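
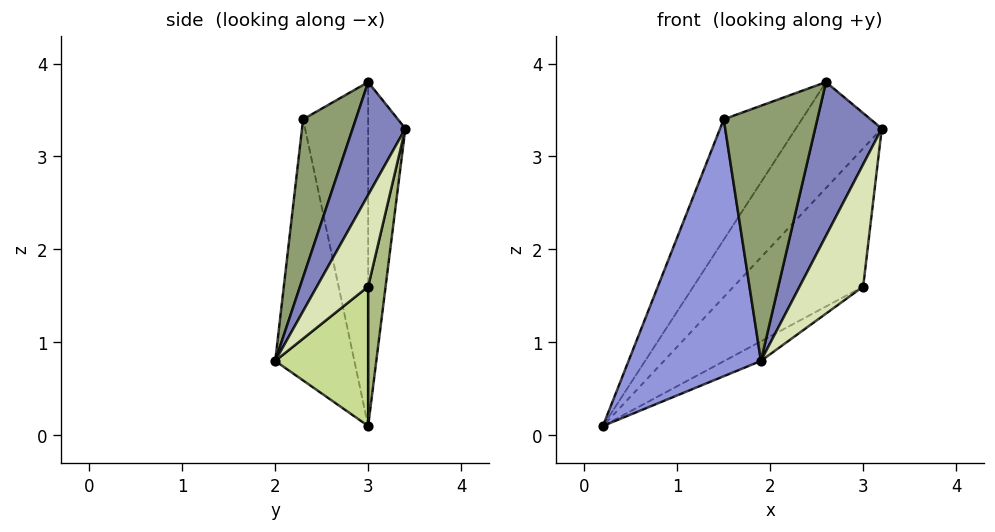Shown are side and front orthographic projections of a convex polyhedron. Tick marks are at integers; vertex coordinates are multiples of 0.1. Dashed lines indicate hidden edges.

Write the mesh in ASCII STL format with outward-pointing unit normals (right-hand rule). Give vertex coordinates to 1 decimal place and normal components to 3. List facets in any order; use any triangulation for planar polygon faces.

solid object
 facet normal -0.385 0.889 0.249
  outer loop
   vertex 2.6 3.0 3.8
   vertex 3.2 3.4 3.3
   vertex 0.2 3.0 0.1
  endloop
 endfacet
 facet normal 0.616 -0.779 0.116
  outer loop
   vertex 2.6 3.0 3.8
   vertex 1.9 2.0 0.8
   vertex 3.2 3.4 3.3
  endloop
 endfacet
 facet normal -0.513 -0.858 0.020
  outer loop
   vertex 1.5 2.3 3.4
   vertex 0.2 3.0 0.1
   vertex 1.9 2.0 0.8
  endloop
 endfacet
 facet normal -0.591 0.710 0.383
  outer loop
   vertex 1.5 2.3 3.4
   vertex 2.6 3.0 3.8
   vertex 0.2 3.0 0.1
  endloop
 endfacet
 facet normal 0.483 -0.858 0.173
  outer loop
   vertex 1.5 2.3 3.4
   vertex 1.9 2.0 0.8
   vertex 2.6 3.0 3.8
  endloop
 endfacet
 facet normal 0.129 0.962 -0.242
  outer loop
   vertex 3.0 3.0 1.6
   vertex 0.2 3.0 0.1
   vertex 3.2 3.4 3.3
  endloop
 endfacet
 facet normal 0.464 0.183 -0.867
  outer loop
   vertex 3.0 3.0 1.6
   vertex 1.9 2.0 0.8
   vertex 0.2 3.0 0.1
  endloop
 endfacet
 facet normal 0.624 -0.774 0.109
  outer loop
   vertex 3.0 3.0 1.6
   vertex 3.2 3.4 3.3
   vertex 1.9 2.0 0.8
  endloop
 endfacet
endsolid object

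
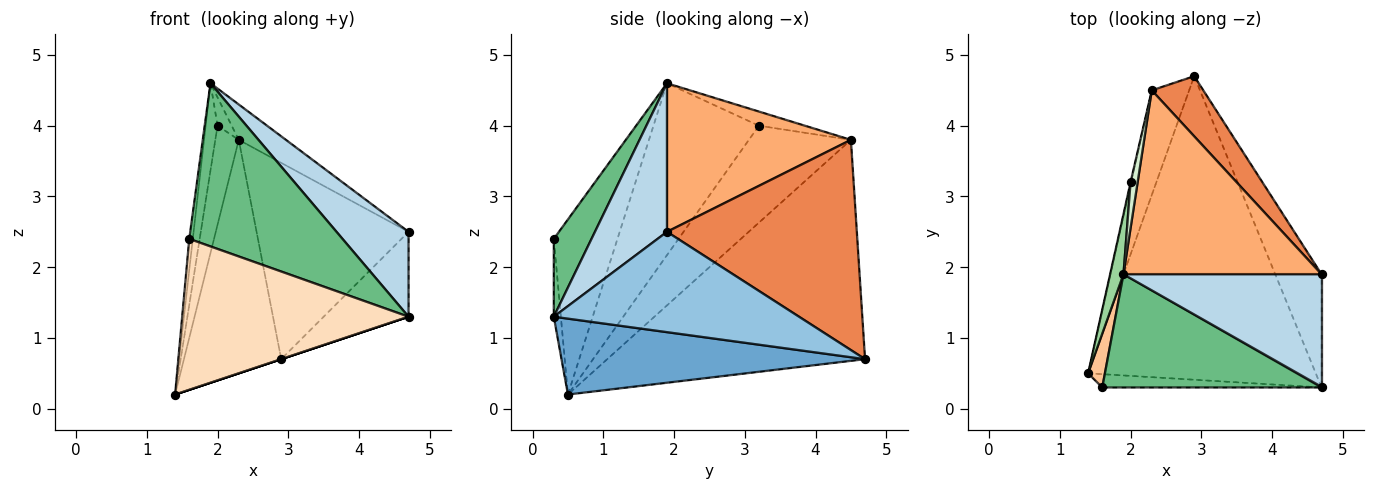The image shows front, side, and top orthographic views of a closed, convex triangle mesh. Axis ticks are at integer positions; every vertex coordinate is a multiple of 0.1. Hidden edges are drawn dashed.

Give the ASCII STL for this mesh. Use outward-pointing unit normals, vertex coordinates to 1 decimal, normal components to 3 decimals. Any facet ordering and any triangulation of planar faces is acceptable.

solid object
 facet normal 0.316 0.000 -0.949
  outer loop
   vertex 4.7 0.3 1.3
   vertex 1.4 0.5 0.2
   vertex 2.9 4.7 0.7
  endloop
 endfacet
 facet normal 0.866 0.300 -0.400
  outer loop
   vertex 4.7 0.3 1.3
   vertex 2.9 4.7 0.7
   vertex 4.7 1.9 2.5
  endloop
 endfacet
 facet normal 0.514 -0.514 0.686
  outer loop
   vertex 4.7 0.3 1.3
   vertex 4.7 1.9 2.5
   vertex 1.9 1.9 4.6
  endloop
 endfacet
 facet normal -0.924 0.349 -0.156
  outer loop
   vertex 2.3 4.5 3.8
   vertex 2.9 4.7 0.7
   vertex 1.4 0.5 0.2
  endloop
 endfacet
 facet normal 0.767 0.614 0.188
  outer loop
   vertex 2.3 4.5 3.8
   vertex 4.7 1.9 2.5
   vertex 2.9 4.7 0.7
  endloop
 endfacet
 facet normal 0.593 0.152 0.791
  outer loop
   vertex 2.3 4.5 3.8
   vertex 1.9 1.9 4.6
   vertex 4.7 1.9 2.5
  endloop
 endfacet
 facet normal -0.994 0.055 0.095
  outer loop
   vertex 1.6 0.3 2.4
   vertex 1.9 1.9 4.6
   vertex 1.4 0.5 0.2
  endloop
 endfacet
 facet normal -0.031 -0.996 -0.088
  outer loop
   vertex 1.6 0.3 2.4
   vertex 1.4 0.5 0.2
   vertex 4.7 0.3 1.3
  endloop
 endfacet
 facet normal 0.198 -0.805 0.559
  outer loop
   vertex 1.6 0.3 2.4
   vertex 4.7 0.3 1.3
   vertex 1.9 1.9 4.6
  endloop
 endfacet
 facet normal -0.991 0.112 0.077
  outer loop
   vertex 2.0 3.2 4.0
   vertex 1.4 0.5 0.2
   vertex 1.9 1.9 4.6
  endloop
 endfacet
 facet normal -0.975 0.224 -0.005
  outer loop
   vertex 2.0 3.2 4.0
   vertex 2.3 4.5 3.8
   vertex 1.4 0.5 0.2
  endloop
 endfacet
 facet normal -0.862 0.265 0.431
  outer loop
   vertex 2.0 3.2 4.0
   vertex 1.9 1.9 4.6
   vertex 2.3 4.5 3.8
  endloop
 endfacet
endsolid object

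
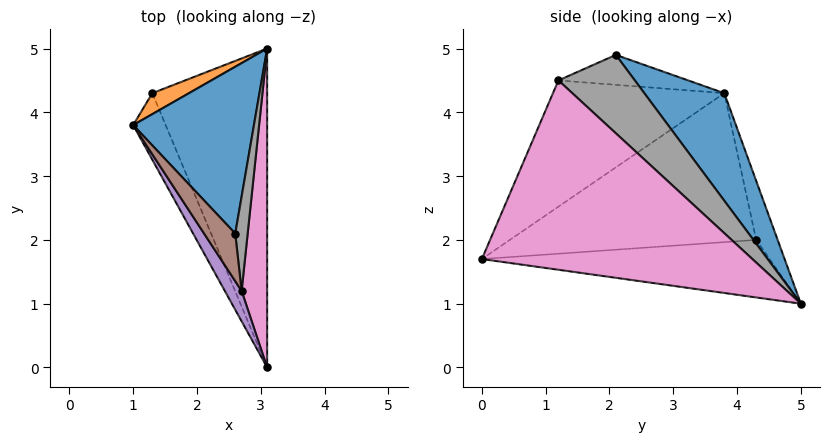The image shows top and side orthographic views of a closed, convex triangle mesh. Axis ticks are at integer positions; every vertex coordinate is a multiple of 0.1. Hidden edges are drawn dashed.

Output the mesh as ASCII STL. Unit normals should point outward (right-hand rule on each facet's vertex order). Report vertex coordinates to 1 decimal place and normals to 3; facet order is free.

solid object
 facet normal 0.497 0.665 0.558
  outer loop
   vertex 2.6 2.1 4.9
   vertex 3.1 5.0 1.0
   vertex 1.0 3.8 4.3
  endloop
 endfacet
 facet normal -0.274 0.947 0.170
  outer loop
   vertex 1.3 4.3 2.0
   vertex 1.0 3.8 4.3
   vertex 3.1 5.0 1.0
  endloop
 endfacet
 facet normal -0.909 -0.367 -0.198
  outer loop
   vertex 1.3 4.3 2.0
   vertex 3.1 0.0 1.7
   vertex 1.0 3.8 4.3
  endloop
 endfacet
 facet normal -0.445 -0.124 -0.887
  outer loop
   vertex 1.3 4.3 2.0
   vertex 3.1 5.0 1.0
   vertex 3.1 0.0 1.7
  endloop
 endfacet
 facet normal -0.836 -0.538 0.111
  outer loop
   vertex 2.7 1.2 4.5
   vertex 1.0 3.8 4.3
   vertex 3.1 0.0 1.7
  endloop
 endfacet
 facet normal -0.644 -0.369 0.670
  outer loop
   vertex 2.7 1.2 4.5
   vertex 2.6 2.1 4.9
   vertex 1.0 3.8 4.3
  endloop
 endfacet
 facet normal 0.991 0.019 0.134
  outer loop
   vertex 2.7 1.2 4.5
   vertex 3.1 0.0 1.7
   vertex 3.1 5.0 1.0
  endloop
 endfacet
 facet normal 0.987 0.040 0.156
  outer loop
   vertex 2.7 1.2 4.5
   vertex 3.1 5.0 1.0
   vertex 2.6 2.1 4.9
  endloop
 endfacet
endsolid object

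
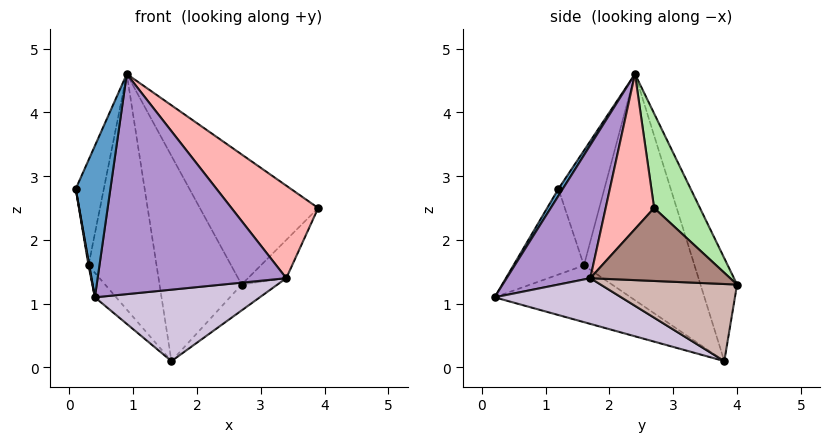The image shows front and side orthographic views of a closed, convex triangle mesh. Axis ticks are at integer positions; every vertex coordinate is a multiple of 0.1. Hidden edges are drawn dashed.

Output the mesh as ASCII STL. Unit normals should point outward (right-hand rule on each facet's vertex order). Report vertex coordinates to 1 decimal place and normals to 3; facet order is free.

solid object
 facet normal 0.107 -0.849 0.518
  outer loop
   vertex 0.9 2.4 4.6
   vertex 0.1 1.2 2.8
   vertex 0.4 0.2 1.1
  endloop
 endfacet
 facet normal -0.986 -0.010 -0.168
  outer loop
   vertex 0.3 1.6 1.6
   vertex 0.4 0.2 1.1
   vertex 0.1 1.2 2.8
  endloop
 endfacet
 facet normal -0.836 0.131 -0.533
  outer loop
   vertex 0.3 1.6 1.6
   vertex 1.6 3.8 0.1
   vertex 0.4 0.2 1.1
  endloop
 endfacet
 facet normal -0.853 0.521 0.032
  outer loop
   vertex 0.3 1.6 1.6
   vertex 0.1 1.2 2.8
   vertex 0.9 2.4 4.6
  endloop
 endfacet
 facet normal -0.851 0.524 0.031
  outer loop
   vertex 0.3 1.6 1.6
   vertex 0.9 2.4 4.6
   vertex 1.6 3.8 0.1
  endloop
 endfacet
 facet normal 0.303 0.782 0.544
  outer loop
   vertex 2.7 4.0 1.3
   vertex 0.9 2.4 4.6
   vertex 3.9 2.7 2.5
  endloop
 endfacet
 facet normal -0.397 0.892 0.216
  outer loop
   vertex 2.7 4.0 1.3
   vertex 1.6 3.8 0.1
   vertex 0.9 2.4 4.6
  endloop
 endfacet
 facet normal 0.423 -0.758 0.496
  outer loop
   vertex 3.4 1.7 1.4
   vertex 3.9 2.7 2.5
   vertex 0.9 2.4 4.6
  endloop
 endfacet
 facet normal 0.360 -0.812 0.459
  outer loop
   vertex 3.4 1.7 1.4
   vertex 0.9 2.4 4.6
   vertex 0.4 0.2 1.1
  endloop
 endfacet
 facet normal 0.259 -0.338 -0.905
  outer loop
   vertex 3.4 1.7 1.4
   vertex 0.4 0.2 1.1
   vertex 1.6 3.8 0.1
  endloop
 endfacet
 facet normal 0.798 0.219 -0.561
  outer loop
   vertex 3.4 1.7 1.4
   vertex 2.7 4.0 1.3
   vertex 3.9 2.7 2.5
  endloop
 endfacet
 facet normal 0.709 0.186 -0.681
  outer loop
   vertex 3.4 1.7 1.4
   vertex 1.6 3.8 0.1
   vertex 2.7 4.0 1.3
  endloop
 endfacet
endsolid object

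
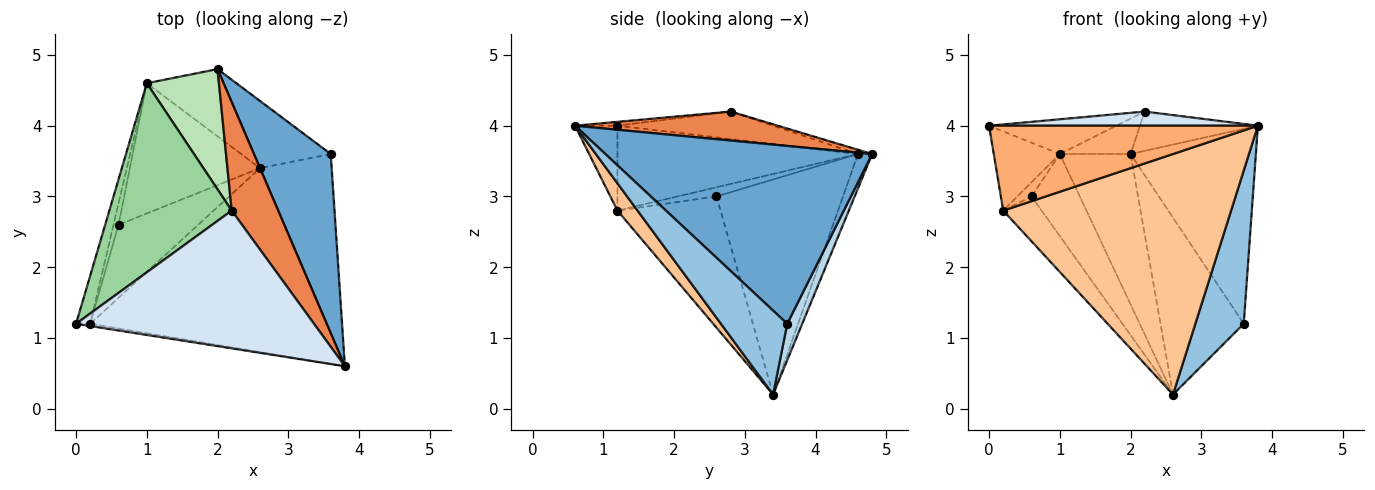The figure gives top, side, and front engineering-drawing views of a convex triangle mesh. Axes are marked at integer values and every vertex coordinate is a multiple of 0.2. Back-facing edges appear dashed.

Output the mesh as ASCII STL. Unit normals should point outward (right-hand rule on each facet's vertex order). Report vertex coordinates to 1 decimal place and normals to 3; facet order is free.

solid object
 facet normal 0.843 0.396 0.364
  outer loop
   vertex 3.6 3.6 1.2
   vertex 2.0 4.8 3.6
   vertex 3.8 0.6 4.0
  endloop
 endfacet
 facet normal 0.665 -0.486 -0.568
  outer loop
   vertex 3.6 3.6 1.2
   vertex 3.8 0.6 4.0
   vertex 2.6 3.4 0.2
  endloop
 endfacet
 facet normal 0.166 0.922 -0.350
  outer loop
   vertex 3.6 3.6 1.2
   vertex 2.6 3.4 0.2
   vertex 2.0 4.8 3.6
  endloop
 endfacet
 facet normal -0.016 -0.102 0.995
  outer loop
   vertex 2.2 2.8 4.2
   vertex 0.0 1.2 4.0
   vertex 3.8 0.6 4.0
  endloop
 endfacet
 facet normal 0.506 0.294 0.811
  outer loop
   vertex 2.2 2.8 4.2
   vertex 3.8 0.6 4.0
   vertex 2.0 4.8 3.6
  endloop
 endfacet
 facet normal -0.156 -0.987 -0.026
  outer loop
   vertex 0.2 1.2 2.8
   vertex 3.8 0.6 4.0
   vertex 0.0 1.2 4.0
  endloop
 endfacet
 facet normal 0.070 -0.792 -0.606
  outer loop
   vertex 0.2 1.2 2.8
   vertex 2.6 3.4 0.2
   vertex 3.8 0.6 4.0
  endloop
 endfacet
 facet normal -0.180 0.898 -0.401
  outer loop
   vertex 1.0 4.6 3.6
   vertex 2.0 4.8 3.6
   vertex 2.6 3.4 0.2
  endloop
 endfacet
 facet normal -0.952 0.261 -0.159
  outer loop
   vertex 1.0 4.6 3.6
   vertex 0.2 1.2 2.8
   vertex 0.0 1.2 4.0
  endloop
 endfacet
 facet normal -0.216 0.176 0.960
  outer loop
   vertex 1.0 4.6 3.6
   vertex 0.0 1.2 4.0
   vertex 2.2 2.8 4.2
  endloop
 endfacet
 facet normal -0.056 0.282 0.958
  outer loop
   vertex 1.0 4.6 3.6
   vertex 2.2 2.8 4.2
   vertex 2.0 4.8 3.6
  endloop
 endfacet
 facet normal -0.814 0.303 -0.495
  outer loop
   vertex 0.6 2.6 3.0
   vertex 2.6 3.4 0.2
   vertex 0.2 1.2 2.8
  endloop
 endfacet
 facet normal -0.813 0.310 -0.492
  outer loop
   vertex 0.6 2.6 3.0
   vertex 1.0 4.6 3.6
   vertex 2.6 3.4 0.2
  endloop
 endfacet
 facet normal -0.836 0.304 -0.456
  outer loop
   vertex 0.6 2.6 3.0
   vertex 0.2 1.2 2.8
   vertex 1.0 4.6 3.6
  endloop
 endfacet
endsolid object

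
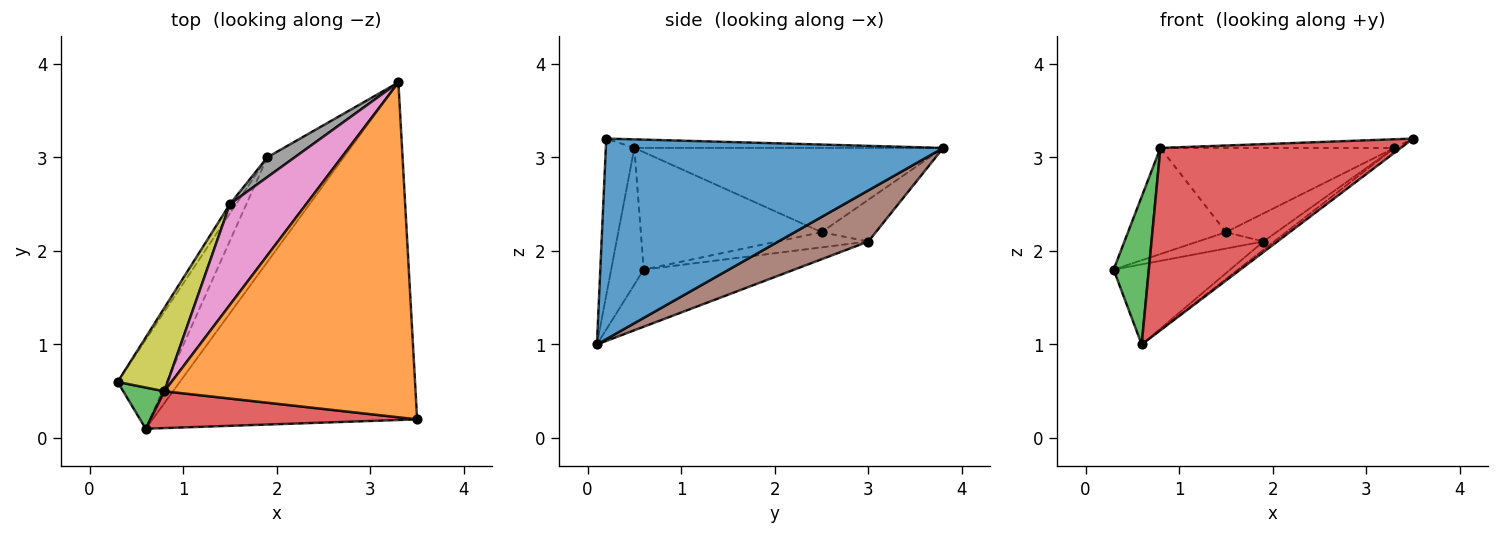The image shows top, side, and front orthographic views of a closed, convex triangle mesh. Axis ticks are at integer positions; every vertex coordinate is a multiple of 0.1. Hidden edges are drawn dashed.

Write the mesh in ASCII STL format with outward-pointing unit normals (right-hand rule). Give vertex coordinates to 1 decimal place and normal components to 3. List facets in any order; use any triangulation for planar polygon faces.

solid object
 facet normal 0.604 0.011 -0.797
  outer loop
   vertex 0.6 0.1 1.0
   vertex 3.3 3.8 3.1
   vertex 3.5 0.2 3.2
  endloop
 endfacet
 facet normal -0.034 0.026 0.999
  outer loop
   vertex 0.8 0.5 3.1
   vertex 3.5 0.2 3.2
   vertex 3.3 3.8 3.1
  endloop
 endfacet
 facet normal -0.665 -0.720 0.200
  outer loop
   vertex 0.8 0.5 3.1
   vertex 0.3 0.6 1.8
   vertex 0.6 0.1 1.0
  endloop
 endfacet
 facet normal -0.115 -0.974 0.196
  outer loop
   vertex 0.8 0.5 3.1
   vertex 0.6 0.1 1.0
   vertex 3.5 0.2 3.2
  endloop
 endfacet
 facet normal -0.654 0.506 -0.562
  outer loop
   vertex 1.9 3.0 2.1
   vertex 0.6 0.1 1.0
   vertex 0.3 0.6 1.8
  endloop
 endfacet
 facet normal 0.555 0.066 -0.829
  outer loop
   vertex 1.9 3.0 2.1
   vertex 3.3 3.8 3.1
   vertex 0.6 0.1 1.0
  endloop
 endfacet
 facet normal -0.646 0.490 0.585
  outer loop
   vertex 1.5 2.5 2.2
   vertex 0.8 0.5 3.1
   vertex 3.3 3.8 3.1
  endloop
 endfacet
 facet normal -0.660 0.614 0.432
  outer loop
   vertex 1.5 2.5 2.2
   vertex 3.3 3.8 3.1
   vertex 1.9 3.0 2.1
  endloop
 endfacet
 facet normal -0.823 0.446 0.351
  outer loop
   vertex 1.5 2.5 2.2
   vertex 0.3 0.6 1.8
   vertex 0.8 0.5 3.1
  endloop
 endfacet
 facet normal -0.771 0.553 -0.316
  outer loop
   vertex 1.5 2.5 2.2
   vertex 1.9 3.0 2.1
   vertex 0.3 0.6 1.8
  endloop
 endfacet
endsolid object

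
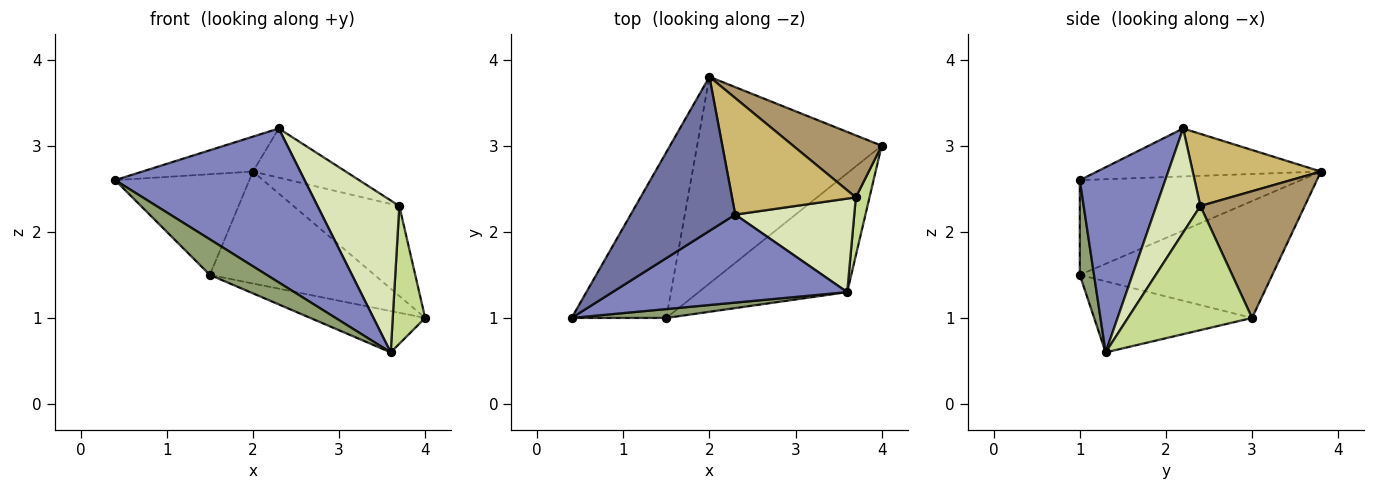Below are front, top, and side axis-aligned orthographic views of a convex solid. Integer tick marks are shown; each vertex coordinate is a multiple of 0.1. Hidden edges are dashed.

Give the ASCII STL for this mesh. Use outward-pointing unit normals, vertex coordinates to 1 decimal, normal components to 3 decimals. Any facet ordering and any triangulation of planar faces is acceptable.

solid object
 facet normal -0.408 0.202 0.890
  outer loop
   vertex 2.3 2.2 3.2
   vertex 2.0 3.8 2.7
   vertex 0.4 1.0 2.6
  endloop
 endfacet
 facet normal 0.365 -0.808 0.462
  outer loop
   vertex 3.6 1.3 0.6
   vertex 2.3 2.2 3.2
   vertex 0.4 1.0 2.6
  endloop
 endfacet
 facet normal -0.650 0.394 -0.650
  outer loop
   vertex 1.5 1.0 1.5
   vertex 0.4 1.0 2.6
   vertex 2.0 3.8 2.7
  endloop
 endfacet
 facet normal -0.487 0.416 -0.768
  outer loop
   vertex 1.5 1.0 1.5
   vertex 2.0 3.8 2.7
   vertex 4.0 3.0 1.0
  endloop
 endfacet
 facet normal 0.236 -0.943 0.236
  outer loop
   vertex 1.5 1.0 1.5
   vertex 3.6 1.3 0.6
   vertex 0.4 1.0 2.6
  endloop
 endfacet
 facet normal -0.412 0.299 -0.861
  outer loop
   vertex 1.5 1.0 1.5
   vertex 4.0 3.0 1.0
   vertex 3.6 1.3 0.6
  endloop
 endfacet
 facet normal 0.962 -0.251 0.106
  outer loop
   vertex 3.7 2.4 2.3
   vertex 3.6 1.3 0.6
   vertex 4.0 3.0 1.0
  endloop
 endfacet
 facet normal 0.417 -0.774 0.476
  outer loop
   vertex 3.7 2.4 2.3
   vertex 2.3 2.2 3.2
   vertex 3.6 1.3 0.6
  endloop
 endfacet
 facet normal 0.630 0.639 0.441
  outer loop
   vertex 3.7 2.4 2.3
   vertex 4.0 3.0 1.0
   vertex 2.0 3.8 2.7
  endloop
 endfacet
 facet normal 0.473 0.342 0.812
  outer loop
   vertex 3.7 2.4 2.3
   vertex 2.0 3.8 2.7
   vertex 2.3 2.2 3.2
  endloop
 endfacet
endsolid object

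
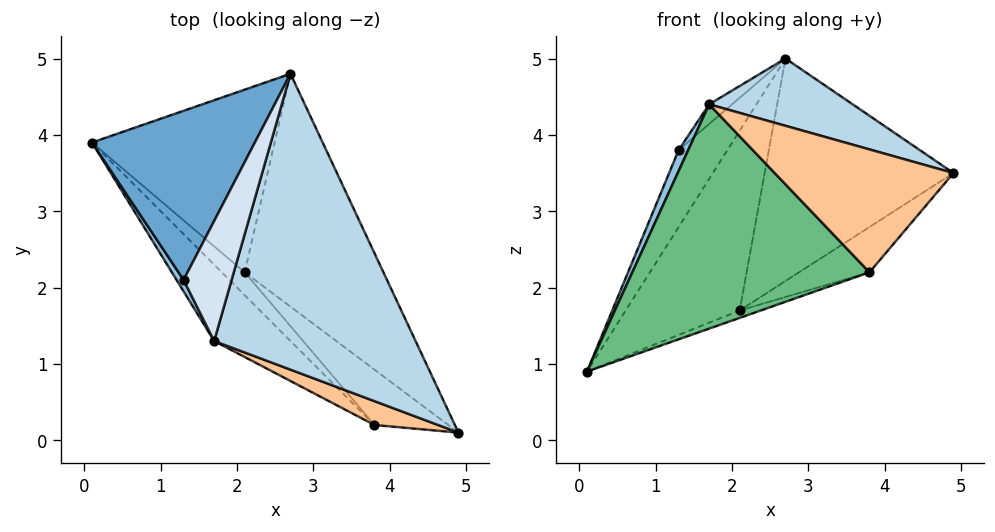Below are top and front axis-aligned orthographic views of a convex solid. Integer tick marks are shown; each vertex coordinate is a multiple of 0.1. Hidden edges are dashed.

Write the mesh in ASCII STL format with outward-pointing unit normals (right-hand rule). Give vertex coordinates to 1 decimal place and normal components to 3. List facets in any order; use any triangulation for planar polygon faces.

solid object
 facet normal -0.845 0.222 0.487
  outer loop
   vertex 1.3 2.1 3.8
   vertex 2.7 4.8 5.0
   vertex 0.1 3.9 0.9
  endloop
 endfacet
 facet normal -0.927 -0.329 0.179
  outer loop
   vertex 1.7 1.3 4.4
   vertex 1.3 2.1 3.8
   vertex 0.1 3.9 0.9
  endloop
 endfacet
 facet normal 0.188 -0.218 0.958
  outer loop
   vertex 1.7 1.3 4.4
   vertex 4.9 0.1 3.5
   vertex 2.7 4.8 5.0
  endloop
 endfacet
 facet normal -0.757 0.106 0.645
  outer loop
   vertex 1.7 1.3 4.4
   vertex 2.7 4.8 5.0
   vertex 1.3 2.1 3.8
  endloop
 endfacet
 facet normal 0.661 0.526 -0.535
  outer loop
   vertex 2.1 2.2 1.7
   vertex 0.1 3.9 0.9
   vertex 2.7 4.8 5.0
  endloop
 endfacet
 facet normal 0.701 0.493 -0.516
  outer loop
   vertex 2.1 2.2 1.7
   vertex 2.7 4.8 5.0
   vertex 4.9 0.1 3.5
  endloop
 endfacet
 facet normal -0.300 -0.936 0.182
  outer loop
   vertex 3.8 0.2 2.2
   vertex 4.9 0.1 3.5
   vertex 1.7 1.3 4.4
  endloop
 endfacet
 facet normal 0.697 0.454 -0.555
  outer loop
   vertex 3.8 0.2 2.2
   vertex 2.1 2.2 1.7
   vertex 4.9 0.1 3.5
  endloop
 endfacet
 facet normal -0.640 -0.727 -0.248
  outer loop
   vertex 3.8 0.2 2.2
   vertex 1.7 1.3 4.4
   vertex 0.1 3.9 0.9
  endloop
 endfacet
 facet normal 0.541 0.260 -0.800
  outer loop
   vertex 3.8 0.2 2.2
   vertex 0.1 3.9 0.9
   vertex 2.1 2.2 1.7
  endloop
 endfacet
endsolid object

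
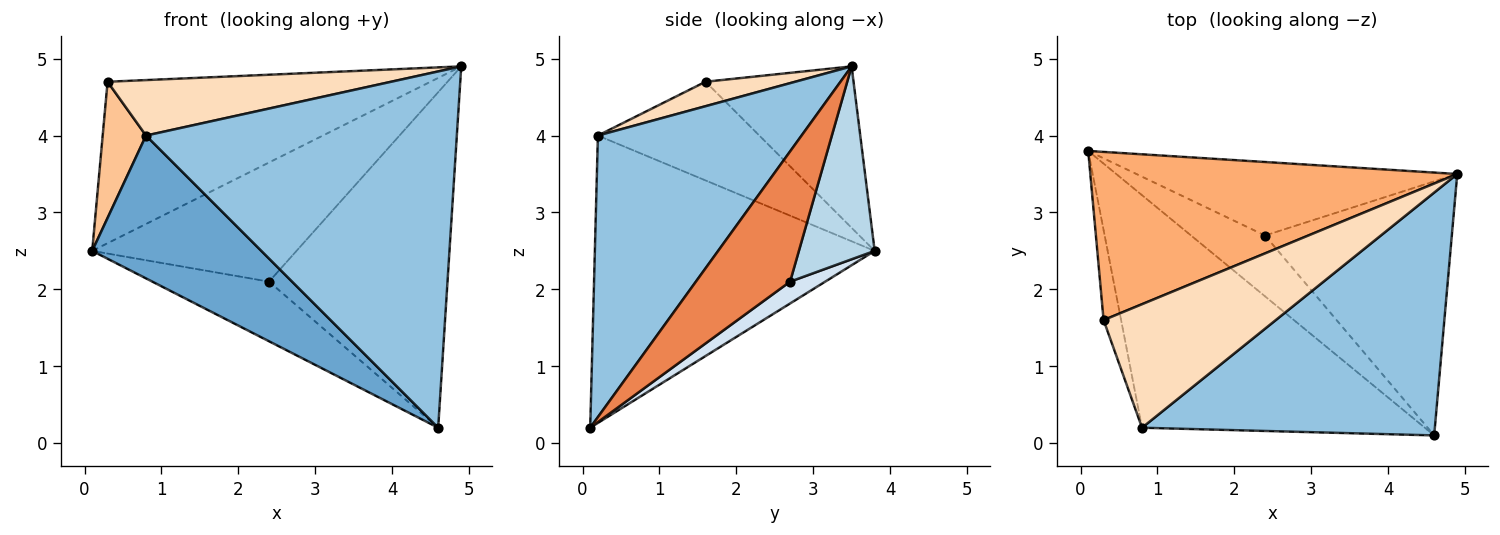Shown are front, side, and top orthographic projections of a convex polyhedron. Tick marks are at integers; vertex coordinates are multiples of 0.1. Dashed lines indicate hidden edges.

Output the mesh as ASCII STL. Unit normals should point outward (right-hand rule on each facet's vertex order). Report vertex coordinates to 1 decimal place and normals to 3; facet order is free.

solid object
 facet normal -0.655 -0.396 -0.644
  outer loop
   vertex 0.8 0.2 4.0
   vertex 0.1 3.8 2.5
   vertex 4.6 0.1 0.2
  endloop
 endfacet
 facet normal 0.476 -0.727 0.495
  outer loop
   vertex 0.8 0.2 4.0
   vertex 4.6 0.1 0.2
   vertex 4.9 3.5 4.9
  endloop
 endfacet
 facet normal 0.301 0.812 -0.501
  outer loop
   vertex 2.4 2.7 2.1
   vertex 0.1 3.8 2.5
   vertex 4.9 3.5 4.9
  endloop
 endfacet
 facet normal 0.206 0.685 -0.699
  outer loop
   vertex 2.4 2.7 2.1
   vertex 4.6 0.1 0.2
   vertex 0.1 3.8 2.5
  endloop
 endfacet
 facet normal 0.388 0.735 -0.556
  outer loop
   vertex 2.4 2.7 2.1
   vertex 4.9 3.5 4.9
   vertex 4.6 0.1 0.2
  endloop
 endfacet
 facet normal -0.303 0.660 0.688
  outer loop
   vertex 0.3 1.6 4.7
   vertex 4.9 3.5 4.9
   vertex 0.1 3.8 2.5
  endloop
 endfacet
 facet normal -0.952 -0.255 -0.169
  outer loop
   vertex 0.3 1.6 4.7
   vertex 0.1 3.8 2.5
   vertex 0.8 0.2 4.0
  endloop
 endfacet
 facet normal 0.129 -0.406 0.905
  outer loop
   vertex 0.3 1.6 4.7
   vertex 0.8 0.2 4.0
   vertex 4.9 3.5 4.9
  endloop
 endfacet
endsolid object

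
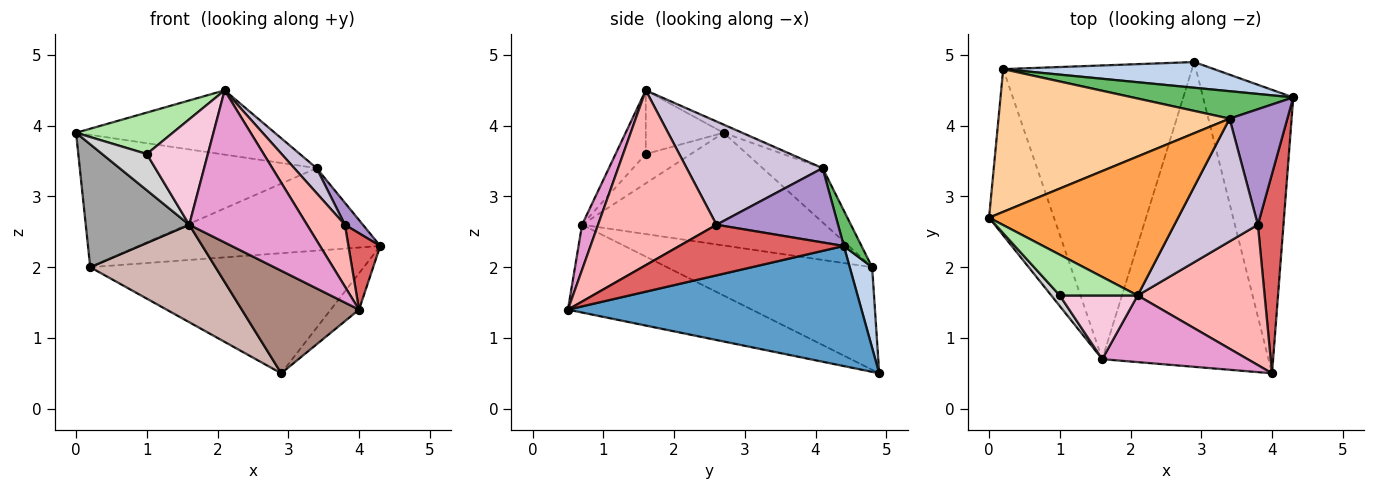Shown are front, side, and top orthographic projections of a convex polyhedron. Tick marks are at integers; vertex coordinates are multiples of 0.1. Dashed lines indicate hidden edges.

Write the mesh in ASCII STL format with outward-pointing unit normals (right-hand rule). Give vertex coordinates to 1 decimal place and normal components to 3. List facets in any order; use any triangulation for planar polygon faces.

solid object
 facet normal 0.797 0.077 -0.599
  outer loop
   vertex 2.9 4.9 0.5
   vertex 4.3 4.4 2.3
   vertex 4.0 0.5 1.4
  endloop
 endfacet
 facet normal 0.080 0.975 0.209
  outer loop
   vertex 0.2 4.8 2.0
   vertex 4.3 4.4 2.3
   vertex 2.9 4.9 0.5
  endloop
 endfacet
 facet normal -0.039 0.420 0.907
  outer loop
   vertex 3.4 4.1 3.4
   vertex 0.0 2.7 3.9
   vertex 2.1 1.6 4.5
  endloop
 endfacet
 facet normal -0.170 0.670 0.723
  outer loop
   vertex 3.4 4.1 3.4
   vertex 0.2 4.8 2.0
   vertex 0.0 2.7 3.9
  endloop
 endfacet
 facet normal 0.069 0.947 0.315
  outer loop
   vertex 3.4 4.1 3.4
   vertex 4.3 4.4 2.3
   vertex 0.2 4.8 2.0
  endloop
 endfacet
 facet normal -0.498 -0.618 0.608
  outer loop
   vertex 1.0 1.6 3.6
   vertex 2.1 1.6 4.5
   vertex 0.0 2.7 3.9
  endloop
 endfacet
 facet normal 0.879 -0.170 0.444
  outer loop
   vertex 3.8 2.6 2.6
   vertex 4.0 0.5 1.4
   vertex 4.3 4.4 2.3
  endloop
 endfacet
 facet normal 0.783 -0.251 0.569
  outer loop
   vertex 3.8 2.6 2.6
   vertex 2.1 1.6 4.5
   vertex 4.0 0.5 1.4
  endloop
 endfacet
 facet normal 0.784 -0.116 0.610
  outer loop
   vertex 3.8 2.6 2.6
   vertex 4.3 4.4 2.3
   vertex 3.4 4.1 3.4
  endloop
 endfacet
 facet normal 0.771 -0.127 0.624
  outer loop
   vertex 3.8 2.6 2.6
   vertex 3.4 4.1 3.4
   vertex 2.1 1.6 4.5
  endloop
 endfacet
 facet normal -0.448 -0.285 -0.848
  outer loop
   vertex 1.6 0.7 2.6
   vertex 2.9 4.9 0.5
   vertex 4.0 0.5 1.4
  endloop
 endfacet
 facet normal -0.458 -0.280 -0.844
  outer loop
   vertex 1.6 0.7 2.6
   vertex 0.2 4.8 2.0
   vertex 2.9 4.9 0.5
  endloop
 endfacet
 facet normal 0.123 -0.909 0.398
  outer loop
   vertex 1.6 0.7 2.6
   vertex 4.0 0.5 1.4
   vertex 2.1 1.6 4.5
  endloop
 endfacet
 facet normal -0.389 -0.789 0.476
  outer loop
   vertex 1.6 0.7 2.6
   vertex 2.1 1.6 4.5
   vertex 1.0 1.6 3.6
  endloop
 endfacet
 facet normal -0.813 -0.346 -0.468
  outer loop
   vertex 1.6 0.7 2.6
   vertex 0.0 2.7 3.9
   vertex 0.2 4.8 2.0
  endloop
 endfacet
 facet normal -0.697 -0.688 0.201
  outer loop
   vertex 1.6 0.7 2.6
   vertex 1.0 1.6 3.6
   vertex 0.0 2.7 3.9
  endloop
 endfacet
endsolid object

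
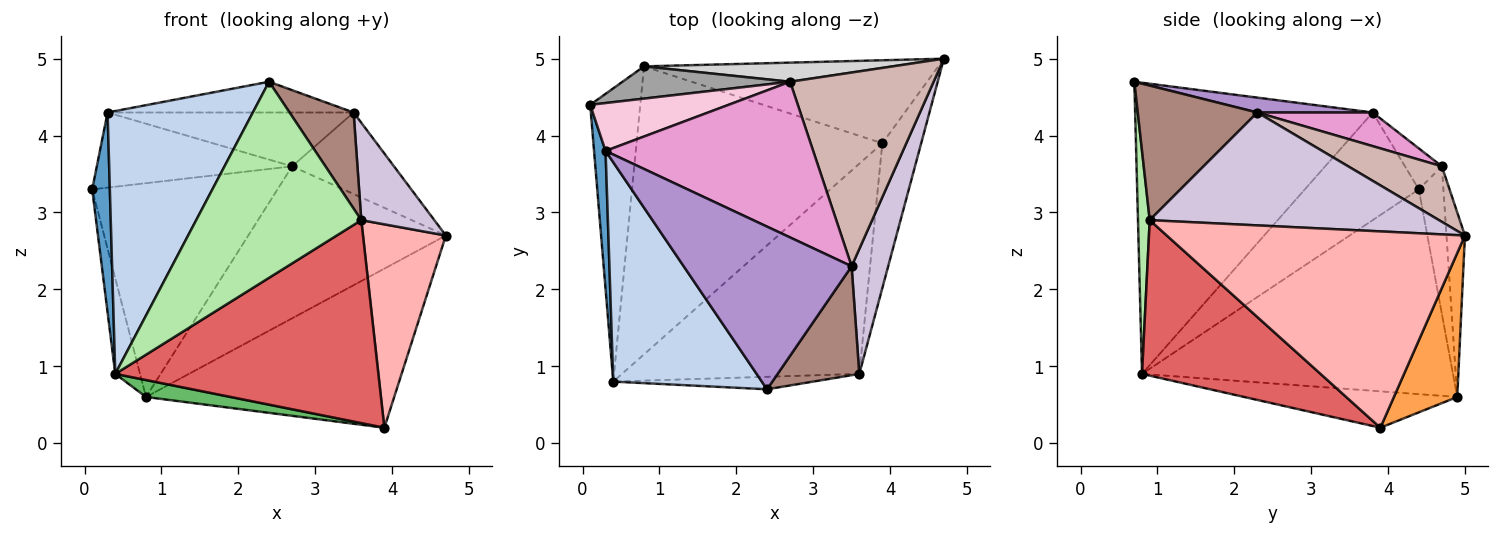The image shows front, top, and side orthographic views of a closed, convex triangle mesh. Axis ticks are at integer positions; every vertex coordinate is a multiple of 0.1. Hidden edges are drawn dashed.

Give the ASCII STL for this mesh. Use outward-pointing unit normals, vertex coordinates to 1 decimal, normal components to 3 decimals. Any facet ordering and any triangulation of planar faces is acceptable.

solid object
 facet normal -0.983 -0.152 0.105
  outer loop
   vertex 0.3 3.8 4.3
   vertex 0.1 4.4 3.3
   vertex 0.4 0.8 0.9
  endloop
 endfacet
 facet normal -0.782 -0.478 0.399
  outer loop
   vertex 0.3 3.8 4.3
   vertex 0.4 0.8 0.9
   vertex 2.4 0.7 4.7
  endloop
 endfacet
 facet normal 0.221 0.865 -0.451
  outer loop
   vertex 0.8 4.9 0.6
   vertex 4.7 5.0 2.7
   vertex 3.9 3.9 0.2
  endloop
 endfacet
 facet normal -0.968 0.077 -0.237
  outer loop
   vertex 0.8 4.9 0.6
   vertex 0.4 0.8 0.9
   vertex 0.1 4.4 3.3
  endloop
 endfacet
 facet normal -0.146 -0.058 -0.988
  outer loop
   vertex 0.8 4.9 0.6
   vertex 3.9 3.9 0.2
   vertex 0.4 0.8 0.9
  endloop
 endfacet
 facet normal 0.071 -0.995 -0.063
  outer loop
   vertex 3.6 0.9 2.9
   vertex 2.4 0.7 4.7
   vertex 0.4 0.8 0.9
  endloop
 endfacet
 facet normal 0.426 -0.628 -0.651
  outer loop
   vertex 3.6 0.9 2.9
   vertex 0.4 0.8 0.9
   vertex 3.9 3.9 0.2
  endloop
 endfacet
 facet normal 0.946 -0.263 -0.187
  outer loop
   vertex 3.6 0.9 2.9
   vertex 3.9 3.9 0.2
   vertex 4.7 5.0 2.7
  endloop
 endfacet
 facet normal 0.087 0.185 0.979
  outer loop
   vertex 3.5 2.3 4.3
   vertex 0.3 3.8 4.3
   vertex 2.4 0.7 4.7
  endloop
 endfacet
 facet normal 0.925 -0.234 0.300
  outer loop
   vertex 3.5 2.3 4.3
   vertex 3.6 0.9 2.9
   vertex 4.7 5.0 2.7
  endloop
 endfacet
 facet normal 0.777 -0.416 0.472
  outer loop
   vertex 3.5 2.3 4.3
   vertex 2.4 0.7 4.7
   vertex 3.6 0.9 2.9
  endloop
 endfacet
 facet normal 0.336 0.365 0.868
  outer loop
   vertex 2.7 4.7 3.6
   vertex 3.5 2.3 4.3
   vertex 4.7 5.0 2.7
  endloop
 endfacet
 facet normal 0.151 0.323 0.934
  outer loop
   vertex 2.7 4.7 3.6
   vertex 0.3 3.8 4.3
   vertex 3.5 2.3 4.3
  endloop
 endfacet
 facet normal -0.157 0.833 0.531
  outer loop
   vertex 2.7 4.7 3.6
   vertex 0.1 4.4 3.3
   vertex 0.3 3.8 4.3
  endloop
 endfacet
 facet normal -0.130 0.980 0.148
  outer loop
   vertex 2.7 4.7 3.6
   vertex 0.8 4.9 0.6
   vertex 0.1 4.4 3.3
  endloop
 endfacet
 facet normal -0.092 0.988 0.124
  outer loop
   vertex 2.7 4.7 3.6
   vertex 4.7 5.0 2.7
   vertex 0.8 4.9 0.6
  endloop
 endfacet
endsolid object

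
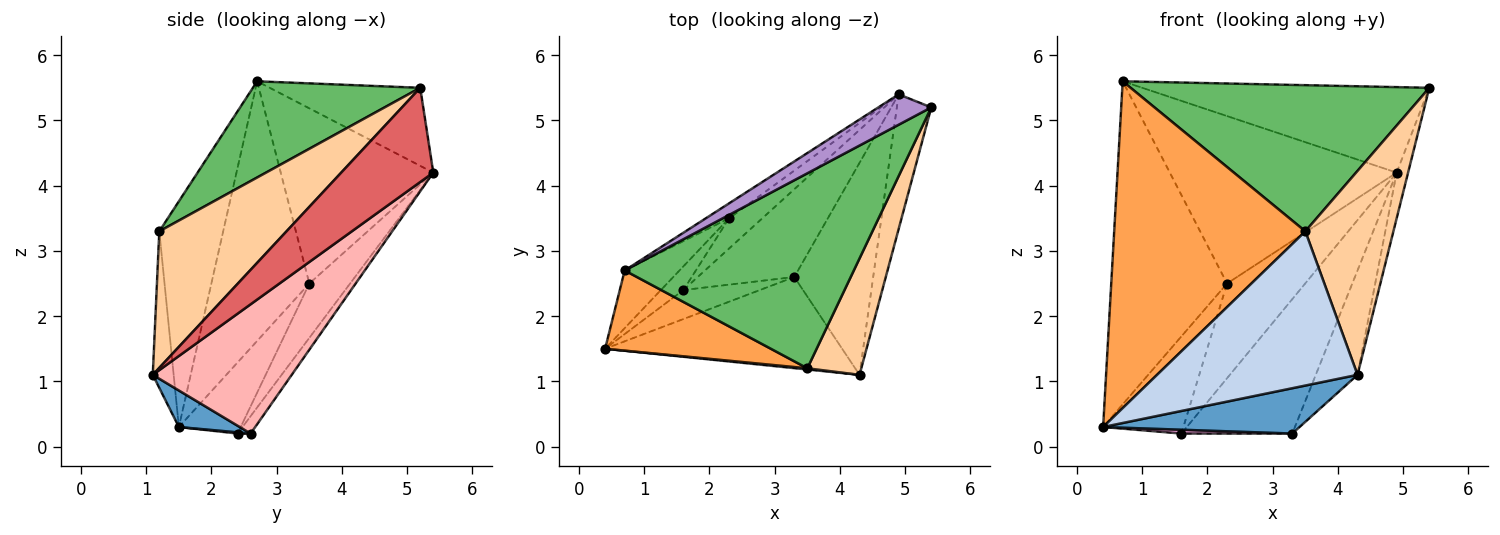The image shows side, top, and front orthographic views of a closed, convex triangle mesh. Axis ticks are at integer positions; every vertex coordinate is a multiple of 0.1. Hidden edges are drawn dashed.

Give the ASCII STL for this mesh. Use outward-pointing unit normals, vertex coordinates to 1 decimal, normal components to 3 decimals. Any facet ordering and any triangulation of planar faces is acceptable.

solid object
 facet normal 0.137 -0.441 -0.887
  outer loop
   vertex 3.3 2.6 0.2
   vertex 4.3 1.1 1.1
   vertex 0.4 1.5 0.3
  endloop
 endfacet
 facet normal -0.104 -0.995 0.008
  outer loop
   vertex 3.5 1.2 3.3
   vertex 0.4 1.5 0.3
   vertex 4.3 1.1 1.1
  endloop
 endfacet
 facet normal -0.309 -0.924 0.227
  outer loop
   vertex 3.5 1.2 3.3
   vertex 0.7 2.7 5.6
   vertex 0.4 1.5 0.3
  endloop
 endfacet
 facet normal 0.782 -0.541 0.309
  outer loop
   vertex 3.5 1.2 3.3
   vertex 4.3 1.1 1.1
   vertex 5.4 5.2 5.5
  endloop
 endfacet
 facet normal 0.319 -0.568 0.759
  outer loop
   vertex 3.5 1.2 3.3
   vertex 5.4 5.2 5.5
   vertex 0.7 2.7 5.6
  endloop
 endfacet
 facet normal -0.640 0.756 -0.135
  outer loop
   vertex 2.3 3.5 2.5
   vertex 0.4 1.5 0.3
   vertex 0.7 2.7 5.6
  endloop
 endfacet
 facet normal 0.933 0.116 -0.341
  outer loop
   vertex 4.9 5.4 4.2
   vertex 5.4 5.2 5.5
   vertex 4.3 1.1 1.1
  endloop
 endfacet
 facet normal 0.827 0.248 -0.505
  outer loop
   vertex 4.9 5.4 4.2
   vertex 4.3 1.1 1.1
   vertex 3.3 2.6 0.2
  endloop
 endfacet
 facet normal -0.443 0.845 0.300
  outer loop
   vertex 4.9 5.4 4.2
   vertex 0.7 2.7 5.6
   vertex 5.4 5.2 5.5
  endloop
 endfacet
 facet normal -0.557 0.828 -0.074
  outer loop
   vertex 4.9 5.4 4.2
   vertex 2.3 3.5 2.5
   vertex 0.7 2.7 5.6
  endloop
 endfacet
 facet normal -0.098 0.833 -0.544
  outer loop
   vertex 1.6 2.4 0.2
   vertex 4.9 5.4 4.2
   vertex 3.3 2.6 0.2
  endloop
 endfacet
 facet normal -0.445 0.853 -0.272
  outer loop
   vertex 1.6 2.4 0.2
   vertex 2.3 3.5 2.5
   vertex 4.9 5.4 4.2
  endloop
 endfacet
 facet normal 0.015 -0.131 -0.991
  outer loop
   vertex 1.6 2.4 0.2
   vertex 3.3 2.6 0.2
   vertex 0.4 1.5 0.3
  endloop
 endfacet
 facet normal -0.599 0.778 -0.190
  outer loop
   vertex 1.6 2.4 0.2
   vertex 0.4 1.5 0.3
   vertex 2.3 3.5 2.5
  endloop
 endfacet
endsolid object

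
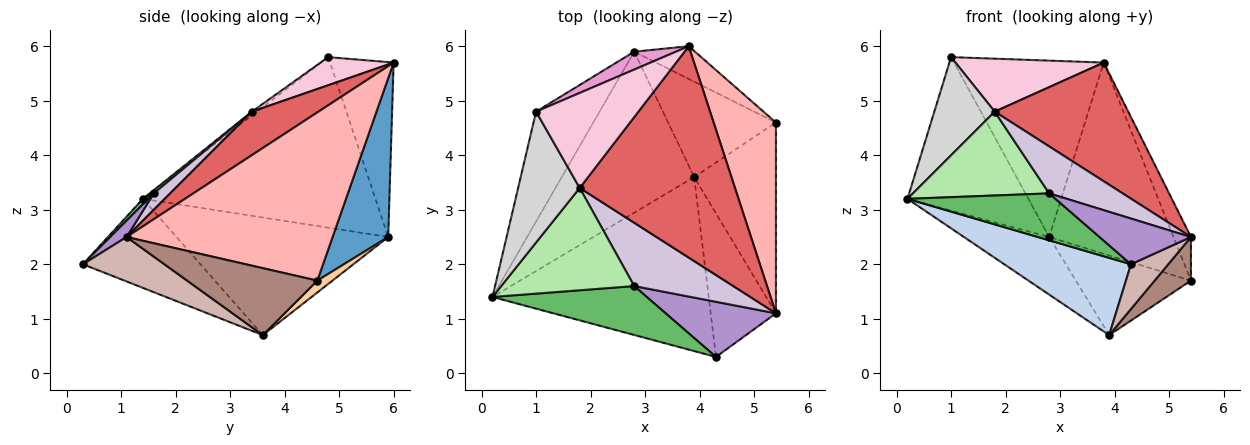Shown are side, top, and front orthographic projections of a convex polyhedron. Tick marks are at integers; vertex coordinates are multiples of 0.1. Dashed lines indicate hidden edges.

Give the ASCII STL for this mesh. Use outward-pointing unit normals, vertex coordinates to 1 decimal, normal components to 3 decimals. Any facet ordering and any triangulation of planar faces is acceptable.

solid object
 facet normal 0.403 0.902 -0.154
  outer loop
   vertex 2.8 5.9 2.5
   vertex 3.8 6.0 5.7
   vertex 5.4 4.6 1.7
  endloop
 endfacet
 facet normal -0.352 -0.380 -0.855
  outer loop
   vertex 3.9 3.6 0.7
   vertex 4.3 0.3 2.0
   vertex 0.2 1.4 3.2
  endloop
 endfacet
 facet normal -0.642 0.258 -0.722
  outer loop
   vertex 3.9 3.6 0.7
   vertex 0.2 1.4 3.2
   vertex 2.8 5.9 2.5
  endloop
 endfacet
 facet normal 0.084 0.639 -0.765
  outer loop
   vertex 3.9 3.6 0.7
   vertex 2.8 5.9 2.5
   vertex 5.4 4.6 1.7
  endloop
 endfacet
 facet normal 0.025 -0.692 0.721
  outer loop
   vertex 2.8 1.6 3.3
   vertex 0.2 1.4 3.2
   vertex 4.3 0.3 2.0
  endloop
 endfacet
 facet normal 0.019 -0.634 0.773
  outer loop
   vertex 2.8 1.6 3.3
   vertex 1.8 3.4 4.8
   vertex 0.2 1.4 3.2
  endloop
 endfacet
 facet normal 0.237 -0.476 0.847
  outer loop
   vertex 5.4 1.1 2.5
   vertex 3.8 6.0 5.7
   vertex 1.8 3.4 4.8
  endloop
 endfacet
 facet normal 0.935 0.079 0.346
  outer loop
   vertex 5.4 1.1 2.5
   vertex 5.4 4.6 1.7
   vertex 3.8 6.0 5.7
  endloop
 endfacet
 facet normal 0.113 -0.634 0.765
  outer loop
   vertex 5.4 1.1 2.5
   vertex 2.8 1.6 3.3
   vertex 4.3 0.3 2.0
  endloop
 endfacet
 facet normal 0.131 -0.591 0.796
  outer loop
   vertex 5.4 1.1 2.5
   vertex 1.8 3.4 4.8
   vertex 2.8 1.6 3.3
  endloop
 endfacet
 facet normal 0.624 -0.174 -0.762
  outer loop
   vertex 5.4 1.1 2.5
   vertex 3.9 3.6 0.7
   vertex 5.4 4.6 1.7
  endloop
 endfacet
 facet normal 0.545 -0.249 -0.800
  outer loop
   vertex 5.4 1.1 2.5
   vertex 4.3 0.3 2.0
   vertex 3.9 3.6 0.7
  endloop
 endfacet
 facet normal -0.389 0.916 0.093
  outer loop
   vertex 1.0 4.8 5.8
   vertex 3.8 6.0 5.7
   vertex 2.8 5.9 2.5
  endloop
 endfacet
 facet normal 0.233 -0.473 0.849
  outer loop
   vertex 1.0 4.8 5.8
   vertex 1.8 3.4 4.8
   vertex 3.8 6.0 5.7
  endloop
 endfacet
 facet normal -0.843 0.438 -0.314
  outer loop
   vertex 1.0 4.8 5.8
   vertex 2.8 5.9 2.5
   vertex 0.2 1.4 3.2
  endloop
 endfacet
 facet normal -0.050 -0.599 0.799
  outer loop
   vertex 1.0 4.8 5.8
   vertex 0.2 1.4 3.2
   vertex 1.8 3.4 4.8
  endloop
 endfacet
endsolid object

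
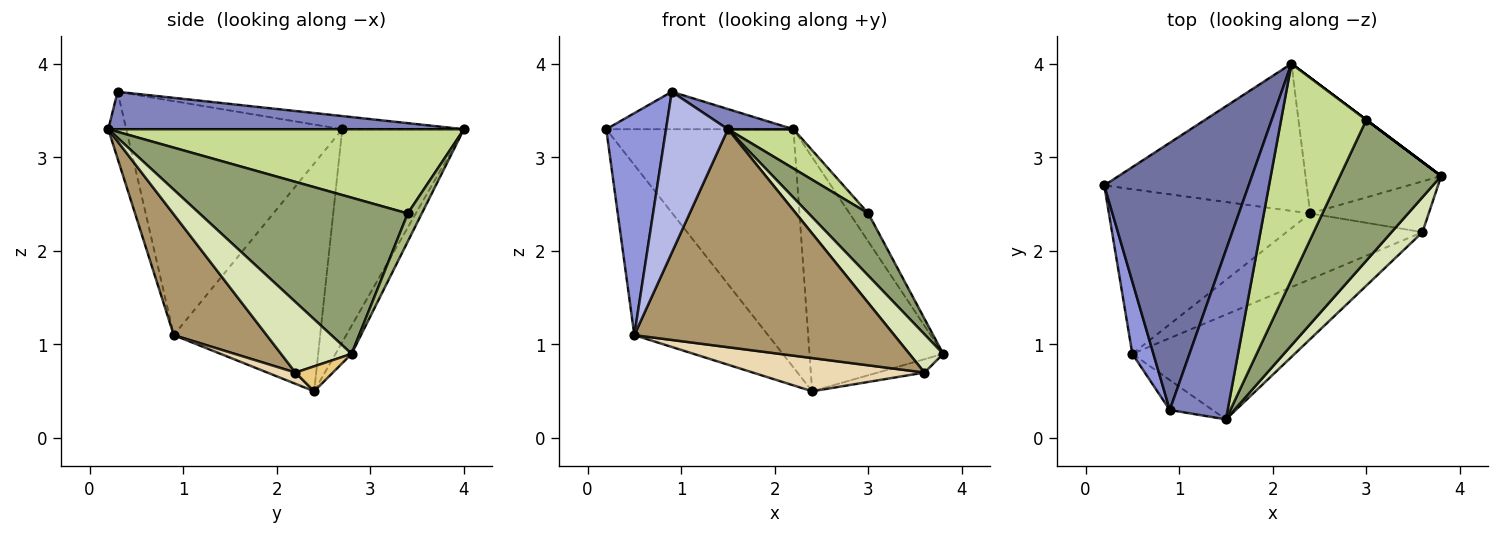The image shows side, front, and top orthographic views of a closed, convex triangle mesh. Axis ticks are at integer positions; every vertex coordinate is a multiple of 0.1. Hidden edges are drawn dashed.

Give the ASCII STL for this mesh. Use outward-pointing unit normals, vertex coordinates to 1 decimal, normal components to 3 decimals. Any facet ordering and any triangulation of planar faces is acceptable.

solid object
 facet normal -0.090 0.138 0.986
  outer loop
   vertex 0.9 0.3 3.7
   vertex 2.2 4.0 3.3
   vertex 0.2 2.7 3.3
  endloop
 endfacet
 facet normal 0.540 -0.100 0.835
  outer loop
   vertex 0.9 0.3 3.7
   vertex 1.5 0.2 3.3
   vertex 2.2 4.0 3.3
  endloop
 endfacet
 facet normal -0.960 -0.266 0.086
  outer loop
   vertex 0.9 0.3 3.7
   vertex 0.2 2.7 3.3
   vertex 0.5 0.9 1.1
  endloop
 endfacet
 facet normal -0.275 -0.945 -0.176
  outer loop
   vertex 0.9 0.3 3.7
   vertex 0.5 0.9 1.1
   vertex 1.5 0.2 3.3
  endloop
 endfacet
 facet normal 0.816 -0.234 0.529
  outer loop
   vertex 3.0 3.4 2.4
   vertex 1.5 0.2 3.3
   vertex 3.8 2.8 0.9
  endloop
 endfacet
 facet normal 0.600 0.800 0.000
  outer loop
   vertex 3.0 3.4 2.4
   vertex 3.8 2.8 0.9
   vertex 2.2 4.0 3.3
  endloop
 endfacet
 facet normal 0.697 -0.128 0.705
  outer loop
   vertex 3.0 3.4 2.4
   vertex 2.2 4.0 3.3
   vertex 1.5 0.2 3.3
  endloop
 endfacet
 facet normal 0.838 -0.402 0.368
  outer loop
   vertex 3.6 2.2 0.7
   vertex 3.8 2.8 0.9
   vertex 1.5 0.2 3.3
  endloop
 endfacet
 facet normal 0.307 -0.858 -0.412
  outer loop
   vertex 3.6 2.2 0.7
   vertex 1.5 0.2 3.3
   vertex 0.5 0.9 1.1
  endloop
 endfacet
 facet normal -0.103 0.860 -0.499
  outer loop
   vertex 2.4 2.4 0.5
   vertex 2.2 4.0 3.3
   vertex 3.8 2.8 0.9
  endloop
 endfacet
 facet normal 0.200 0.249 -0.948
  outer loop
   vertex 2.4 2.4 0.5
   vertex 3.8 2.8 0.9
   vertex 3.6 2.2 0.7
  endloop
 endfacet
 facet normal 0.074 -0.449 -0.890
  outer loop
   vertex 2.4 2.4 0.5
   vertex 3.6 2.2 0.7
   vertex 0.5 0.9 1.1
  endloop
 endfacet
 facet normal -0.484 0.744 -0.460
  outer loop
   vertex 2.4 2.4 0.5
   vertex 0.2 2.7 3.3
   vertex 2.2 4.0 3.3
  endloop
 endfacet
 facet normal -0.618 0.565 -0.546
  outer loop
   vertex 2.4 2.4 0.5
   vertex 0.5 0.9 1.1
   vertex 0.2 2.7 3.3
  endloop
 endfacet
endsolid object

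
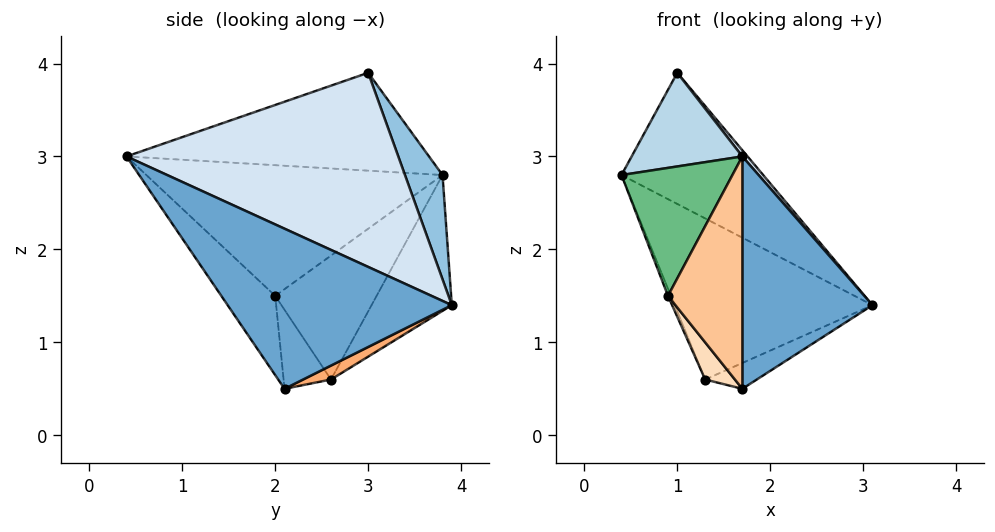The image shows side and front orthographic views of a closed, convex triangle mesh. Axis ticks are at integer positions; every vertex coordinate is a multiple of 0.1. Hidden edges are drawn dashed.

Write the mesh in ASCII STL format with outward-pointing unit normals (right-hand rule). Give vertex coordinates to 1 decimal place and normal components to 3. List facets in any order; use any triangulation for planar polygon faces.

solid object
 facet normal 0.818 -0.475 -0.323
  outer loop
   vertex 1.7 2.1 0.5
   vertex 3.1 3.9 1.4
   vertex 1.7 0.4 3.0
  endloop
 endfacet
 facet normal 0.223 0.842 0.491
  outer loop
   vertex 1.0 3.0 3.9
   vertex 3.1 3.9 1.4
   vertex 0.4 3.8 2.8
  endloop
 endfacet
 facet normal -0.908 -0.332 0.254
  outer loop
   vertex 1.0 3.0 3.9
   vertex 0.4 3.8 2.8
   vertex 1.7 0.4 3.0
  endloop
 endfacet
 facet normal 0.768 -0.015 0.640
  outer loop
   vertex 1.0 3.0 3.9
   vertex 1.7 0.4 3.0
   vertex 3.1 3.9 1.4
  endloop
 endfacet
 facet normal -0.314 0.774 -0.550
  outer loop
   vertex 1.3 2.6 0.6
   vertex 0.4 3.8 2.8
   vertex 3.1 3.9 1.4
  endloop
 endfacet
 facet normal 0.177 0.327 -0.928
  outer loop
   vertex 1.3 2.6 0.6
   vertex 3.1 3.9 1.4
   vertex 1.7 2.1 0.5
  endloop
 endfacet
 facet normal -0.514 -0.709 -0.482
  outer loop
   vertex 0.9 2.0 1.5
   vertex 1.7 2.1 0.5
   vertex 1.7 0.4 3.0
  endloop
 endfacet
 facet normal -0.684 -0.429 -0.590
  outer loop
   vertex 0.9 2.0 1.5
   vertex 1.3 2.6 0.6
   vertex 1.7 2.1 0.5
  endloop
 endfacet
 facet normal -0.929 -0.348 0.124
  outer loop
   vertex 0.9 2.0 1.5
   vertex 1.7 0.4 3.0
   vertex 0.4 3.8 2.8
  endloop
 endfacet
 facet normal -0.920 0.027 -0.391
  outer loop
   vertex 0.9 2.0 1.5
   vertex 0.4 3.8 2.8
   vertex 1.3 2.6 0.6
  endloop
 endfacet
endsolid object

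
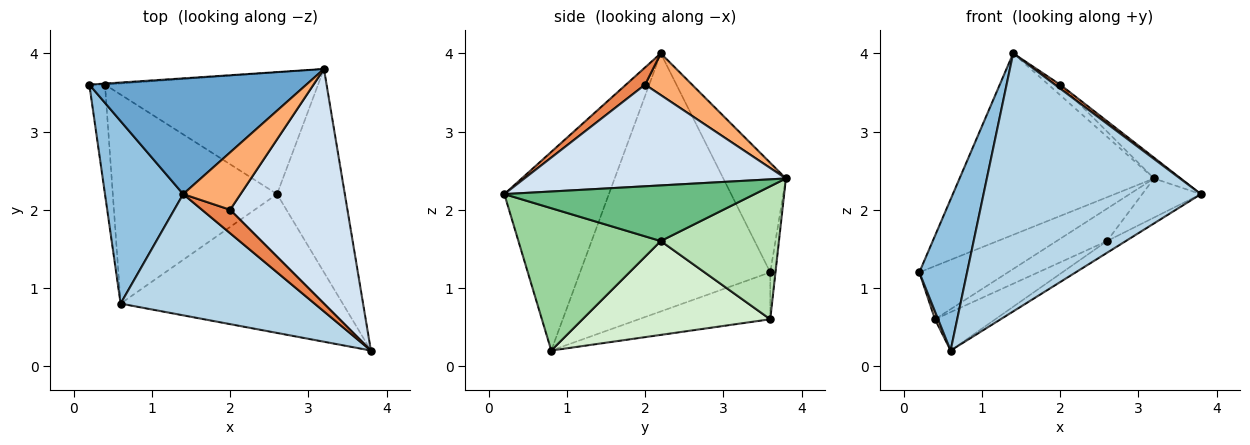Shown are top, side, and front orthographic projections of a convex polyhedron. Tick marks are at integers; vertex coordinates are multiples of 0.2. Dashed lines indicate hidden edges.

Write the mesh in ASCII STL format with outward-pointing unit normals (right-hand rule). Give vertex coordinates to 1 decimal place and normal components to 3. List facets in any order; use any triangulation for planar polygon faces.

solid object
 facet normal -0.262 0.814 0.519
  outer loop
   vertex 1.4 2.2 4.0
   vertex 3.2 3.8 2.4
   vertex 0.2 3.6 1.2
  endloop
 endfacet
 facet normal -0.931 -0.234 0.282
  outer loop
   vertex 0.6 0.8 0.2
   vertex 1.4 2.2 4.0
   vertex 0.2 3.6 1.2
  endloop
 endfacet
 facet normal -0.399 -0.830 0.390
  outer loop
   vertex 0.6 0.8 0.2
   vertex 3.8 0.2 2.2
   vertex 1.4 2.2 4.0
  endloop
 endfacet
 facet normal 0.653 0.067 0.754
  outer loop
   vertex 2.0 2.0 3.6
   vertex 3.8 0.2 2.2
   vertex 3.2 3.8 2.4
  endloop
 endfacet
 facet normal 0.516 -0.141 0.845
  outer loop
   vertex 2.0 2.0 3.6
   vertex 1.4 2.2 4.0
   vertex 3.8 0.2 2.2
  endloop
 endfacet
 facet normal 0.582 0.145 0.800
  outer loop
   vertex 2.0 2.0 3.6
   vertex 3.2 3.8 2.4
   vertex 1.4 2.2 4.0
  endloop
 endfacet
 facet normal -0.059 0.998 -0.020
  outer loop
   vertex 0.4 3.6 0.6
   vertex 0.2 3.6 1.2
   vertex 3.2 3.8 2.4
  endloop
 endfacet
 facet normal -0.948 -0.023 -0.316
  outer loop
   vertex 0.4 3.6 0.6
   vertex 0.6 0.8 0.2
   vertex 0.2 3.6 1.2
  endloop
 endfacet
 facet normal 0.627 0.147 -0.765
  outer loop
   vertex 2.6 2.2 1.6
   vertex 3.2 3.8 2.4
   vertex 3.8 0.2 2.2
  endloop
 endfacet
 facet normal 0.538 0.071 -0.840
  outer loop
   vertex 2.6 2.2 1.6
   vertex 3.8 0.2 2.2
   vertex 0.6 0.8 0.2
  endloop
 endfacet
 facet normal 0.516 0.220 -0.828
  outer loop
   vertex 2.6 2.2 1.6
   vertex 0.4 3.6 0.6
   vertex 3.2 3.8 2.4
  endloop
 endfacet
 facet normal 0.490 0.157 -0.857
  outer loop
   vertex 2.6 2.2 1.6
   vertex 0.6 0.8 0.2
   vertex 0.4 3.6 0.6
  endloop
 endfacet
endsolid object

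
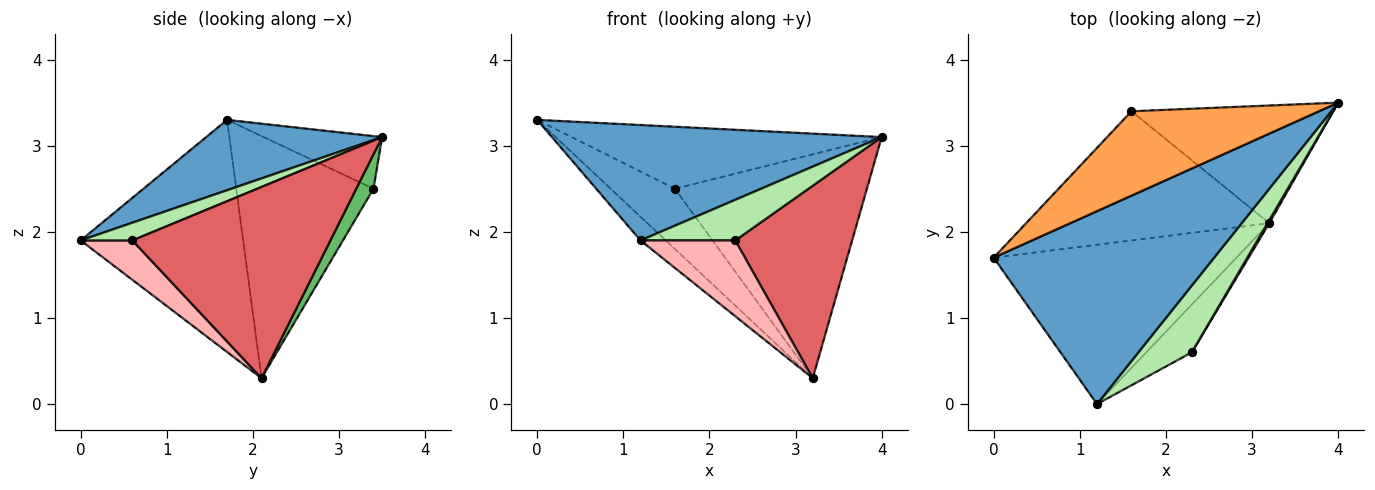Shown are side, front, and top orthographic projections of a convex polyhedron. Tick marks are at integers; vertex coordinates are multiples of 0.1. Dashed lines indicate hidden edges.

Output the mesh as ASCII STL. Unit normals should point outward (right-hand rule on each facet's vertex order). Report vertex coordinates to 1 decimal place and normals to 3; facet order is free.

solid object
 facet normal 0.264 -0.495 0.828
  outer loop
   vertex 1.2 0.0 1.9
   vertex 4.0 3.5 3.1
   vertex 0.0 1.7 3.3
  endloop
 endfacet
 facet normal -0.687 0.107 -0.719
  outer loop
   vertex 3.2 2.1 0.3
   vertex 1.2 0.0 1.9
   vertex 0.0 1.7 3.3
  endloop
 endfacet
 facet normal -0.221 0.577 0.786
  outer loop
   vertex 1.6 3.4 2.5
   vertex 0.0 1.7 3.3
   vertex 4.0 3.5 3.1
  endloop
 endfacet
 facet normal -0.670 0.314 -0.673
  outer loop
   vertex 1.6 3.4 2.5
   vertex 3.2 2.1 0.3
   vertex 0.0 1.7 3.3
  endloop
 endfacet
 facet normal 0.079 0.882 -0.464
  outer loop
   vertex 1.6 3.4 2.5
   vertex 4.0 3.5 3.1
   vertex 3.2 2.1 0.3
  endloop
 endfacet
 facet normal 0.273 -0.500 0.822
  outer loop
   vertex 2.3 0.6 1.9
   vertex 4.0 3.5 3.1
   vertex 1.2 0.0 1.9
  endloop
 endfacet
 facet normal 0.861 -0.508 0.008
  outer loop
   vertex 2.3 0.6 1.9
   vertex 3.2 2.1 0.3
   vertex 4.0 3.5 3.1
  endloop
 endfacet
 facet normal 0.419 -0.768 -0.484
  outer loop
   vertex 2.3 0.6 1.9
   vertex 1.2 0.0 1.9
   vertex 3.2 2.1 0.3
  endloop
 endfacet
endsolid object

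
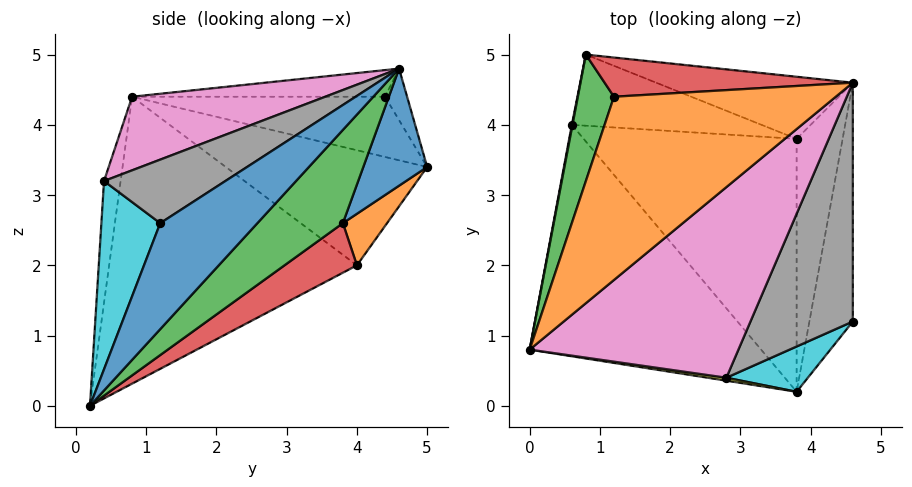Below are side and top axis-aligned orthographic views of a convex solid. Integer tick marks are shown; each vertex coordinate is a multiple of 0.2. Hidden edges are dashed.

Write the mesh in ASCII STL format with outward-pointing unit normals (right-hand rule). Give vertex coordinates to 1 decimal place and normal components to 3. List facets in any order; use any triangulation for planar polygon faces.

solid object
 facet normal 0.899 0.238 -0.368
  outer loop
   vertex 4.6 1.2 2.6
   vertex 3.8 0.2 0.0
   vertex 4.6 4.6 4.8
  endloop
 endfacet
 facet normal -0.119 0.040 0.992
  outer loop
   vertex 1.2 4.4 4.4
   vertex 0.0 0.8 4.4
   vertex 4.6 4.6 4.8
  endloop
 endfacet
 facet normal -0.824 0.275 0.495
  outer loop
   vertex 1.2 4.4 4.4
   vertex 0.8 5.0 3.4
   vertex 0.0 0.8 4.4
  endloop
 endfacet
 facet normal -0.113 0.831 0.544
  outer loop
   vertex 1.2 4.4 4.4
   vertex 4.6 4.6 4.8
   vertex 0.8 5.0 3.4
  endloop
 endfacet
 facet normal -0.740 -0.309 -0.597
  outer loop
   vertex 0.6 4.0 2.0
   vertex 3.8 0.2 0.0
   vertex 0.0 0.8 4.4
  endloop
 endfacet
 facet normal -0.982 0.188 0.006
  outer loop
   vertex 0.6 4.0 2.0
   vertex 0.0 0.8 4.4
   vertex 0.8 5.0 3.4
  endloop
 endfacet
 facet normal 0.297 -0.448 0.843
  outer loop
   vertex 2.8 0.4 3.2
   vertex 4.6 4.6 4.8
   vertex 0.0 0.8 4.4
  endloop
 endfacet
 facet normal 0.462 -0.482 0.744
  outer loop
   vertex 2.8 0.4 3.2
   vertex 4.6 1.2 2.6
   vertex 4.6 4.6 4.8
  endloop
 endfacet
 facet normal -0.133 -0.991 0.020
  outer loop
   vertex 2.8 0.4 3.2
   vertex 0.0 0.8 4.4
   vertex 3.8 0.2 0.0
  endloop
 endfacet
 facet normal 0.452 -0.870 0.196
  outer loop
   vertex 2.8 0.4 3.2
   vertex 3.8 0.2 0.0
   vertex 4.6 1.2 2.6
  endloop
 endfacet
 facet normal 0.243 0.880 -0.408
  outer loop
   vertex 3.8 3.8 2.6
   vertex 0.8 5.0 3.4
   vertex 4.6 4.6 4.8
  endloop
 endfacet
 facet normal 0.160 0.792 -0.589
  outer loop
   vertex 3.8 3.8 2.6
   vertex 0.6 4.0 2.0
   vertex 0.8 5.0 3.4
  endloop
 endfacet
 facet normal 0.854 0.304 -0.421
  outer loop
   vertex 3.8 3.8 2.6
   vertex 4.6 4.6 4.8
   vertex 3.8 0.2 0.0
  endloop
 endfacet
 facet normal 0.185 0.575 -0.797
  outer loop
   vertex 3.8 3.8 2.6
   vertex 3.8 0.2 0.0
   vertex 0.6 4.0 2.0
  endloop
 endfacet
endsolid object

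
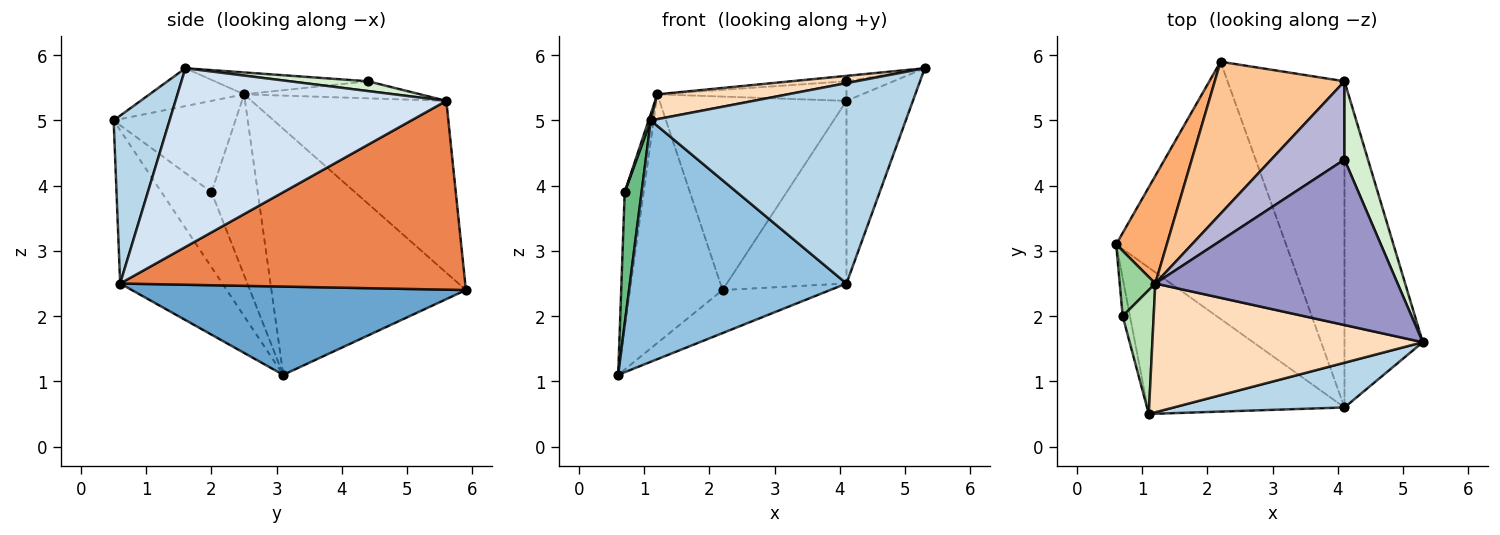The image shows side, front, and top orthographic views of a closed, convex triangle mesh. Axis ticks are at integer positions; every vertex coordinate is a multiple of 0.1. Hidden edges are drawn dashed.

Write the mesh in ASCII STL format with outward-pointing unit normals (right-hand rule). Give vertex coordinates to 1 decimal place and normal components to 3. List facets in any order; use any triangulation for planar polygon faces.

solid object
 facet normal 0.456 0.147 -0.878
  outer loop
   vertex 4.1 0.6 2.5
   vertex 0.6 3.1 1.1
   vertex 2.2 5.9 2.4
  endloop
 endfacet
 facet normal -0.374 -0.793 -0.481
  outer loop
   vertex 4.1 0.6 2.5
   vertex 1.1 0.5 5.0
   vertex 0.6 3.1 1.1
  endloop
 endfacet
 facet normal 0.209 -0.954 0.213
  outer loop
   vertex 4.1 0.6 2.5
   vertex 5.3 1.6 5.8
   vertex 1.1 0.5 5.0
  endloop
 endfacet
 facet normal 0.894 0.219 -0.391
  outer loop
   vertex 4.1 0.6 2.5
   vertex 4.1 5.6 5.3
   vertex 5.3 1.6 5.8
  endloop
 endfacet
 facet normal 0.815 0.283 -0.505
  outer loop
   vertex 4.1 0.6 2.5
   vertex 2.2 5.9 2.4
   vertex 4.1 5.6 5.3
  endloop
 endfacet
 facet normal -0.888 0.422 0.183
  outer loop
   vertex 1.2 2.5 5.4
   vertex 2.2 5.9 2.4
   vertex 0.6 3.1 1.1
  endloop
 endfacet
 facet normal -0.634 0.608 0.478
  outer loop
   vertex 1.2 2.5 5.4
   vertex 4.1 5.6 5.3
   vertex 2.2 5.9 2.4
  endloop
 endfacet
 facet normal -0.136 -0.188 0.973
  outer loop
   vertex 1.2 2.5 5.4
   vertex 1.1 0.5 5.0
   vertex 5.3 1.6 5.8
  endloop
 endfacet
 facet normal -0.943 -0.319 -0.092
  outer loop
   vertex 0.7 2.0 3.9
   vertex 0.6 3.1 1.1
   vertex 1.1 0.5 5.0
  endloop
 endfacet
 facet normal -0.910 0.373 0.179
  outer loop
   vertex 0.7 2.0 3.9
   vertex 1.2 2.5 5.4
   vertex 0.6 3.1 1.1
  endloop
 endfacet
 facet normal -0.947 -0.017 0.321
  outer loop
   vertex 0.7 2.0 3.9
   vertex 1.1 0.5 5.0
   vertex 1.2 2.5 5.4
  endloop
 endfacet
 facet normal 0.375 0.225 0.899
  outer loop
   vertex 4.1 4.4 5.6
   vertex 5.3 1.6 5.8
   vertex 4.1 5.6 5.3
  endloop
 endfacet
 facet normal -0.090 0.033 0.995
  outer loop
   vertex 4.1 4.4 5.6
   vertex 1.2 2.5 5.4
   vertex 5.3 1.6 5.8
  endloop
 endfacet
 facet normal -0.220 0.237 0.946
  outer loop
   vertex 4.1 4.4 5.6
   vertex 4.1 5.6 5.3
   vertex 1.2 2.5 5.4
  endloop
 endfacet
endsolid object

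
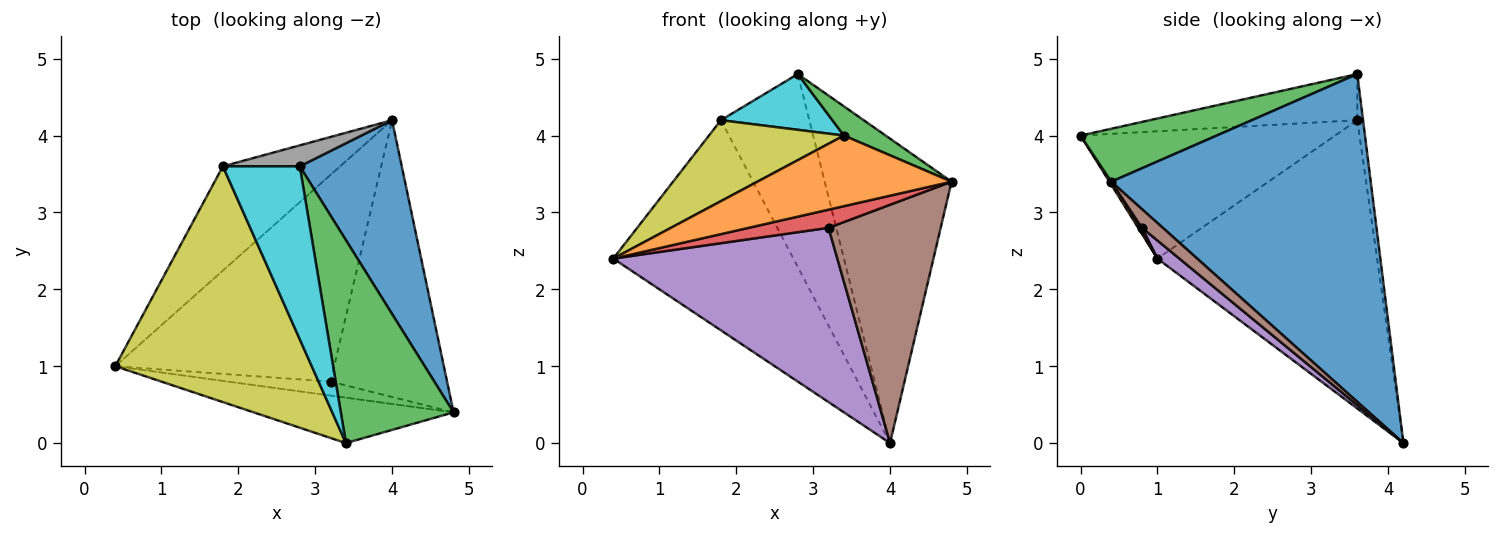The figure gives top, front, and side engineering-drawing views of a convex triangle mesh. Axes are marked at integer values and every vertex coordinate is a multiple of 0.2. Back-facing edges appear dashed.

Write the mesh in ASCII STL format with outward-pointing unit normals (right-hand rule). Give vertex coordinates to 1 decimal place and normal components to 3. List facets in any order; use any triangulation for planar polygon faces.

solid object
 facet normal 0.865 0.423 0.269
  outer loop
   vertex 2.8 3.6 4.8
   vertex 4.8 0.4 3.4
   vertex 4.0 4.2 0.0
  endloop
 endfacet
 facet normal 0.008 -0.841 -0.541
  outer loop
   vertex 3.4 0.0 4.0
   vertex 0.4 1.0 2.4
   vertex 4.8 0.4 3.4
  endloop
 endfacet
 facet normal 0.422 -0.129 0.898
  outer loop
   vertex 3.4 0.0 4.0
   vertex 4.8 0.4 3.4
   vertex 2.8 3.6 4.8
  endloop
 endfacet
 facet normal 0.030 -0.792 -0.609
  outer loop
   vertex 3.2 0.8 2.8
   vertex 4.8 0.4 3.4
   vertex 0.4 1.0 2.4
  endloop
 endfacet
 facet normal 0.063 -0.643 -0.763
  outer loop
   vertex 3.2 0.8 2.8
   vertex 0.4 1.0 2.4
   vertex 4.0 4.2 0.0
  endloop
 endfacet
 facet normal 0.120 -0.648 -0.752
  outer loop
   vertex 3.2 0.8 2.8
   vertex 4.0 4.2 0.0
   vertex 4.8 0.4 3.4
  endloop
 endfacet
 facet normal -0.738 0.605 -0.300
  outer loop
   vertex 1.8 3.6 4.2
   vertex 4.0 4.2 0.0
   vertex 0.4 1.0 2.4
  endloop
 endfacet
 facet normal -0.065 0.992 0.108
  outer loop
   vertex 1.8 3.6 4.2
   vertex 2.8 3.6 4.8
   vertex 4.0 4.2 0.0
  endloop
 endfacet
 facet normal -0.522 -0.277 0.806
  outer loop
   vertex 1.8 3.6 4.2
   vertex 0.4 1.0 2.4
   vertex 3.4 0.0 4.0
  endloop
 endfacet
 facet normal -0.496 -0.266 0.827
  outer loop
   vertex 1.8 3.6 4.2
   vertex 3.4 0.0 4.0
   vertex 2.8 3.6 4.8
  endloop
 endfacet
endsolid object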